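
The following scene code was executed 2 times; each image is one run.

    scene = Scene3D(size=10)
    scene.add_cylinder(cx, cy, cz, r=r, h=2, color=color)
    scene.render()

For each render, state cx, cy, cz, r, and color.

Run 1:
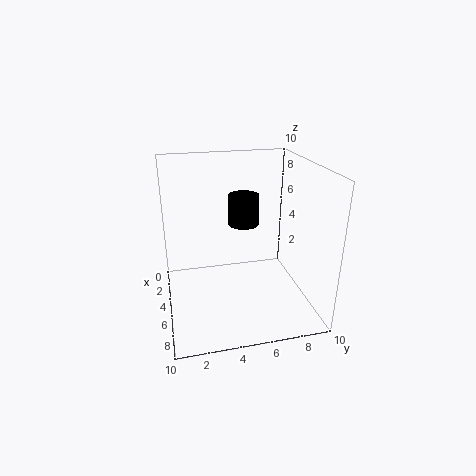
cx = 5.5; cy = 5.25; cz = 6.25; r = 1; color = 'black'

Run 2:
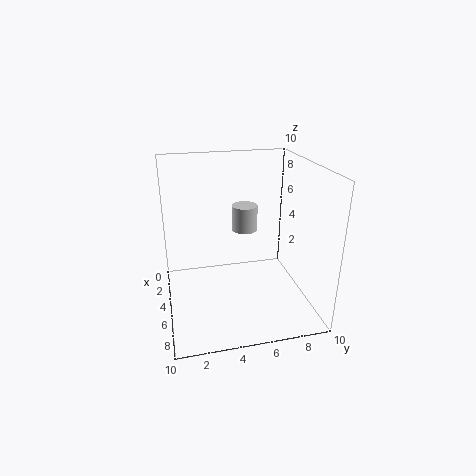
cx = 2; cy = 6.25; cz = 4.25; r = 1; color = 'lightgray'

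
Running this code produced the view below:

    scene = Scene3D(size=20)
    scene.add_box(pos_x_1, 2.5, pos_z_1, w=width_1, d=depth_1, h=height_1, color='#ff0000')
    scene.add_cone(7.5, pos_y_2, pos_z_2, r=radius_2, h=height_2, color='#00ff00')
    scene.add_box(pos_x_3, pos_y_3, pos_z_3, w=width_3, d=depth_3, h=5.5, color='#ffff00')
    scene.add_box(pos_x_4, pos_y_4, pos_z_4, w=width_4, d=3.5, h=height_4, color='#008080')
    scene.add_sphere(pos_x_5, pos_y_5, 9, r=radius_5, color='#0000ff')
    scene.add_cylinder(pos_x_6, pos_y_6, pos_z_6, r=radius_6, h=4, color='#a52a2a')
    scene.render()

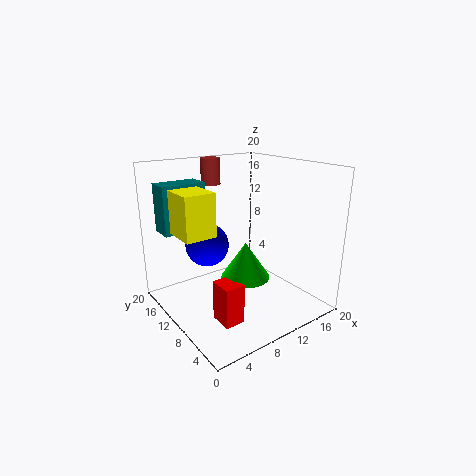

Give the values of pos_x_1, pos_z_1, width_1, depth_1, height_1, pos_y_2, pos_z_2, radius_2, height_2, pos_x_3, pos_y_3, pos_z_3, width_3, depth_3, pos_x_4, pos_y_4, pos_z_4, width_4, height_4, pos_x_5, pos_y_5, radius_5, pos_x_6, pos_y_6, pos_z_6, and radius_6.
pos_x_1 = 3; pos_z_1 = 2.5; width_1 = 2.5; depth_1 = 3; height_1 = 5; pos_y_2 = 5; pos_z_2 = 7; radius_2 = 3; height_2 = 4.5; pos_x_3 = 1; pos_y_3 = 7.5; pos_z_3 = 12; width_3 = 4; depth_3 = 4.5; pos_x_4 = 2; pos_y_4 = 16; pos_z_4 = 10; width_4 = 6.5; height_4 = 7; pos_x_5 = 6.5; pos_y_5 = 12.5; radius_5 = 3; pos_x_6 = 11; pos_y_6 = 18.5; pos_z_6 = 16; radius_6 = 1.5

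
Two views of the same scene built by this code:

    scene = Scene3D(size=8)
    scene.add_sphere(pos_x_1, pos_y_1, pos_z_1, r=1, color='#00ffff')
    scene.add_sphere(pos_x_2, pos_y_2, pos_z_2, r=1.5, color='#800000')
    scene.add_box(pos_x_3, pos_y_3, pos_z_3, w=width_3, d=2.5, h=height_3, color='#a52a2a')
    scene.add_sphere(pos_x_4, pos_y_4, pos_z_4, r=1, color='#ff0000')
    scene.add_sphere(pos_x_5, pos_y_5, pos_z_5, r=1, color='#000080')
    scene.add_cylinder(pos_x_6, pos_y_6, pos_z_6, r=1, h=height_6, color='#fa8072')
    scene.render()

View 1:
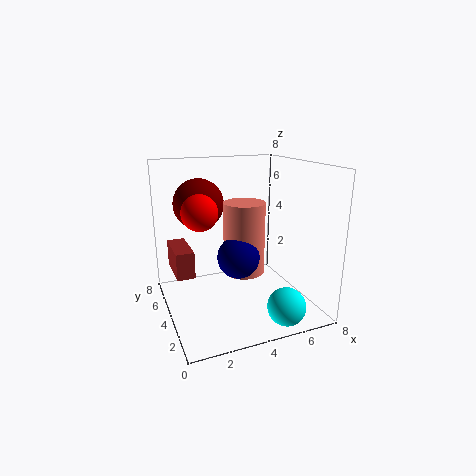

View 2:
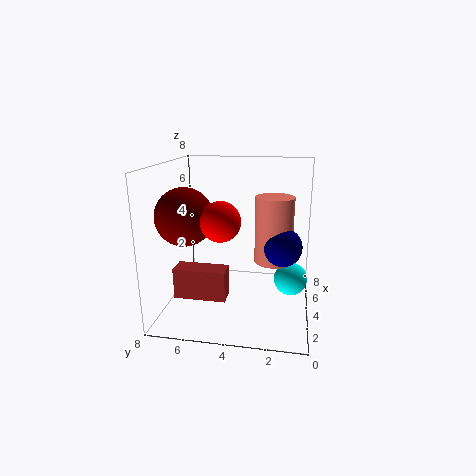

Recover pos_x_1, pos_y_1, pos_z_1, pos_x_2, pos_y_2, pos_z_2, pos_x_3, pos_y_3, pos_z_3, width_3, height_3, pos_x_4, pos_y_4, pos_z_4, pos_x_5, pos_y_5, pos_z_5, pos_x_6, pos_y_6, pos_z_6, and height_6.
pos_x_1 = 5.5
pos_y_1 = 1
pos_z_1 = 1
pos_x_2 = 2.5
pos_y_2 = 6.5
pos_z_2 = 5.5
pos_x_3 = 0.5
pos_y_3 = 4
pos_z_3 = 2
width_3 = 1
height_3 = 1.5
pos_x_4 = 2
pos_y_4 = 4.5
pos_z_4 = 5.5
pos_x_5 = 3
pos_y_5 = 1.5
pos_z_5 = 4
pos_x_6 = 3.5
pos_y_6 = 2
pos_z_6 = 3
height_6 = 3.5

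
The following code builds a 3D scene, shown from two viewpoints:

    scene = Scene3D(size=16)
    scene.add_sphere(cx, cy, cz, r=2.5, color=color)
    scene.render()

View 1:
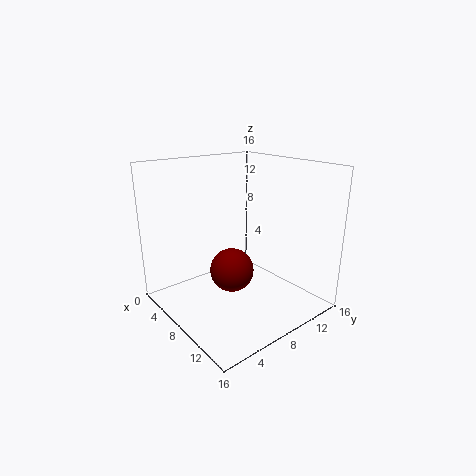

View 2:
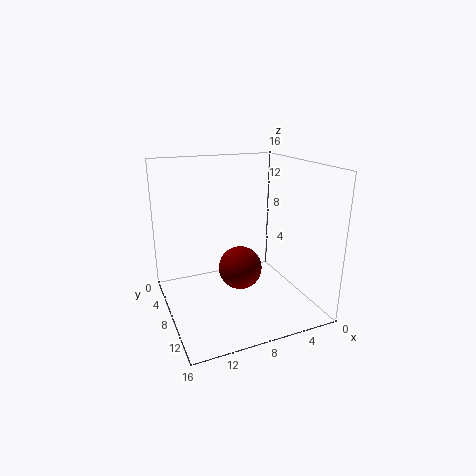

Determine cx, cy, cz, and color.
cx = 7.5
cy = 7.5
cz = 4
color = 'maroon'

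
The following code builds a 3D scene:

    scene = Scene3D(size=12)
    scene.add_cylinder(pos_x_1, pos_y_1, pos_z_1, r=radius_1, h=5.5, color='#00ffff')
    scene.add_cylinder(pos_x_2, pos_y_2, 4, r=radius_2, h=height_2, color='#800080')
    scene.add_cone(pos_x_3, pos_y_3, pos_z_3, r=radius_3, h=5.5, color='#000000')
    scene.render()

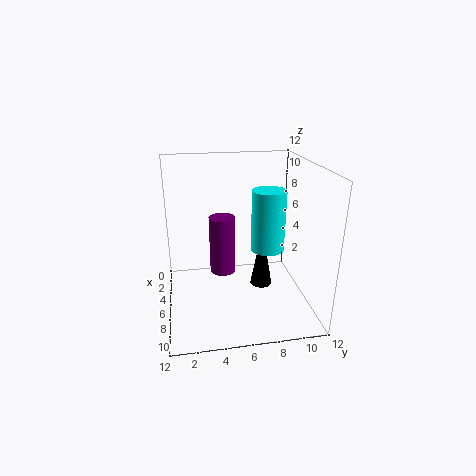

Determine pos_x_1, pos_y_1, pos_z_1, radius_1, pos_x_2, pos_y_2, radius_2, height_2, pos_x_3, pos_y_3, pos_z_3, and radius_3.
pos_x_1 = 4.5, pos_y_1 = 9, pos_z_1 = 4, radius_1 = 1.5, pos_x_2 = 7.5, pos_y_2 = 4.5, radius_2 = 1, height_2 = 4.5, pos_x_3 = 4.5, pos_y_3 = 8.5, pos_z_3 = 0.5, radius_3 = 1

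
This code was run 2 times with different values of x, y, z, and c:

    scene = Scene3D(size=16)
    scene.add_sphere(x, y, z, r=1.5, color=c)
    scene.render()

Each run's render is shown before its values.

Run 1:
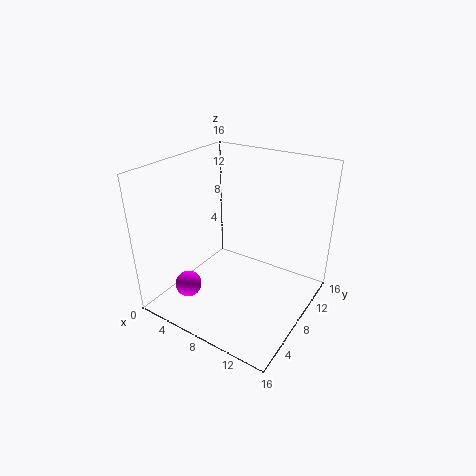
x = 3.5; y = 4.25; z = 2.25; c = 'magenta'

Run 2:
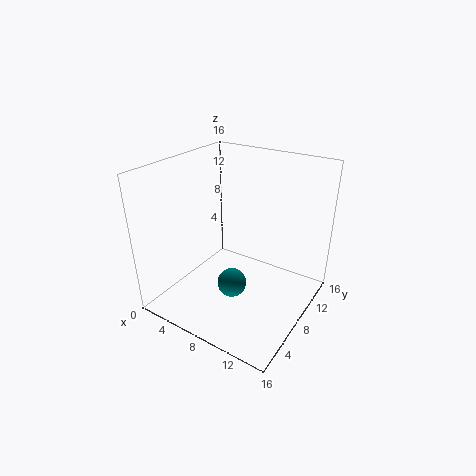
x = 9.5; y = 4.5; z = 4.75; c = 'teal'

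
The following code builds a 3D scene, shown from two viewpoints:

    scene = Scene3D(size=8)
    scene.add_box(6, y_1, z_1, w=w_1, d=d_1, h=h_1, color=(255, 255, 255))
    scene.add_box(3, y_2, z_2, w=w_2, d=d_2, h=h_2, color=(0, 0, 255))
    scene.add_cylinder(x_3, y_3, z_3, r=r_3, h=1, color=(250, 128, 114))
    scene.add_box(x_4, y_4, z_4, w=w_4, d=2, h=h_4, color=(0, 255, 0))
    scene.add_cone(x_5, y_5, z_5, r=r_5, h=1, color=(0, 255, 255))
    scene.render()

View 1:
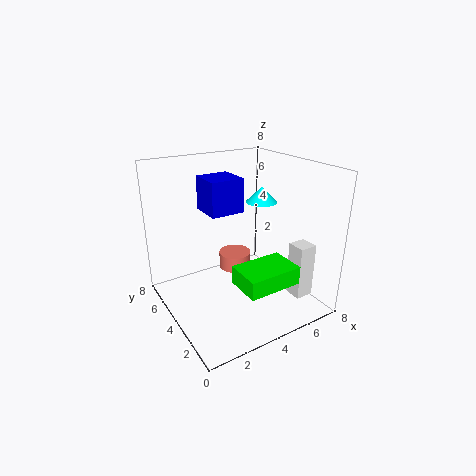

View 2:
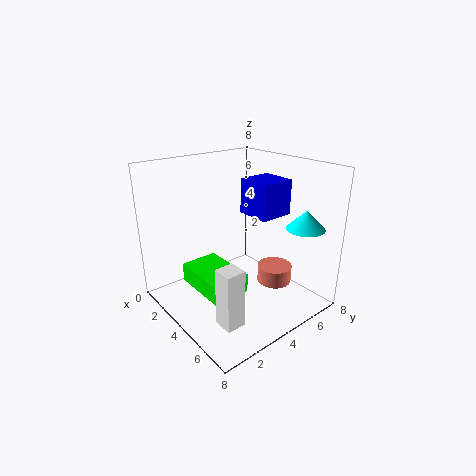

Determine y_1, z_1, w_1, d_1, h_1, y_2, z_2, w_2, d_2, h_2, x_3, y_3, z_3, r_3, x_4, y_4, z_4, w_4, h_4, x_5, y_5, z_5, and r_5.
y_1 = 1
z_1 = 1
w_1 = 1
d_1 = 1
h_1 = 3
y_2 = 5
z_2 = 5
w_2 = 2
d_2 = 2
h_2 = 2
x_3 = 5
y_3 = 6
z_3 = 1
r_3 = 1
x_4 = 3
y_4 = 1
z_4 = 2
w_4 = 3
h_4 = 1
x_5 = 7
y_5 = 6
z_5 = 5
r_5 = 1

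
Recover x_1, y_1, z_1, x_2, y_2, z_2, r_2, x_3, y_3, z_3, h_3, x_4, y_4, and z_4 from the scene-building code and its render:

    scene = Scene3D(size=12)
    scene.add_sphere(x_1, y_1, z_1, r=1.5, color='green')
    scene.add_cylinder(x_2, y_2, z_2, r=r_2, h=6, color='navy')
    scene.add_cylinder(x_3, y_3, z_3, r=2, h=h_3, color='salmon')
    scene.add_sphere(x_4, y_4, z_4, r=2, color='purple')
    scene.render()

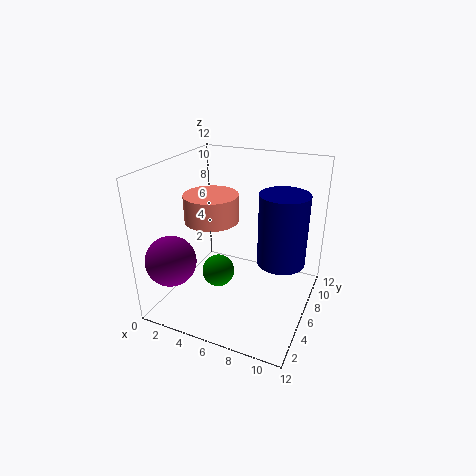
x_1 = 3.5
y_1 = 7
z_1 = 1.5
x_2 = 9.5
y_2 = 7
z_2 = 4
r_2 = 2
x_3 = 5
y_3 = 3.5
z_3 = 8.5
h_3 = 2
x_4 = 2
y_4 = 2
z_4 = 5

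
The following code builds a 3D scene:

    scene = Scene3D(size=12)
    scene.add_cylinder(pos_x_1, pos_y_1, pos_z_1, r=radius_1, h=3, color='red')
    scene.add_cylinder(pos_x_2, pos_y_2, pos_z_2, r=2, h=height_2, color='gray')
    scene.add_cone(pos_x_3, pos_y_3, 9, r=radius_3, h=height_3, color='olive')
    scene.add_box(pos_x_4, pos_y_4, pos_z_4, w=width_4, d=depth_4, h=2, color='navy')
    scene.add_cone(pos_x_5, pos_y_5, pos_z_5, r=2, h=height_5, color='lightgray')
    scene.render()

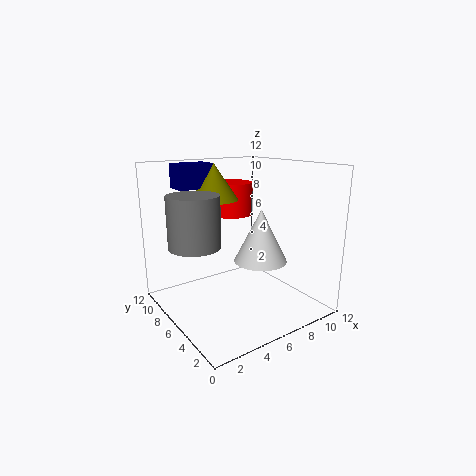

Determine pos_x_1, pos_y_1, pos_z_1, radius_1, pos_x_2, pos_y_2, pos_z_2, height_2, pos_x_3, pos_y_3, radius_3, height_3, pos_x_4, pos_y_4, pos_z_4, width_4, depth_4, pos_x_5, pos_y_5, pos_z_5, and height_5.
pos_x_1 = 8, pos_y_1 = 10, pos_z_1 = 7, radius_1 = 2, pos_x_2 = 2, pos_y_2 = 6, pos_z_2 = 6, height_2 = 4, pos_x_3 = 5, pos_y_3 = 8, radius_3 = 2, height_3 = 3, pos_x_4 = 2, pos_y_4 = 8, pos_z_4 = 10, width_4 = 3, depth_4 = 2, pos_x_5 = 6, pos_y_5 = 3, pos_z_5 = 5, height_5 = 4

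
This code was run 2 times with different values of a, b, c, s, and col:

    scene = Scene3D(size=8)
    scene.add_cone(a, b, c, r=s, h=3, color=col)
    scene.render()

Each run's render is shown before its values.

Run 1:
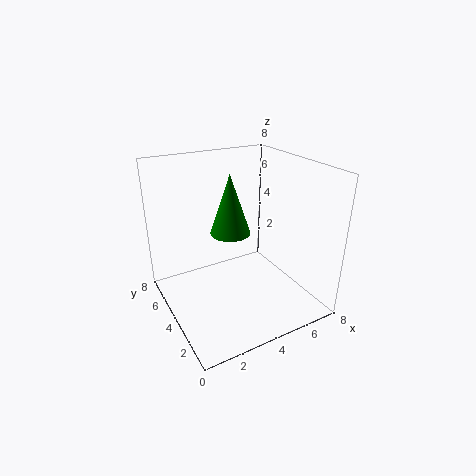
a = 3, b = 3, c = 5, s = 1, col = 'green'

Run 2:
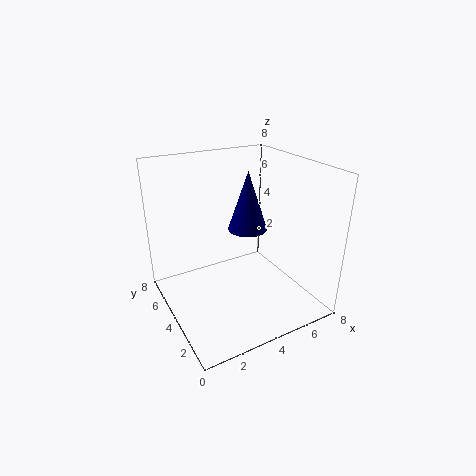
a = 4, b = 3, c = 5, s = 1, col = 'navy'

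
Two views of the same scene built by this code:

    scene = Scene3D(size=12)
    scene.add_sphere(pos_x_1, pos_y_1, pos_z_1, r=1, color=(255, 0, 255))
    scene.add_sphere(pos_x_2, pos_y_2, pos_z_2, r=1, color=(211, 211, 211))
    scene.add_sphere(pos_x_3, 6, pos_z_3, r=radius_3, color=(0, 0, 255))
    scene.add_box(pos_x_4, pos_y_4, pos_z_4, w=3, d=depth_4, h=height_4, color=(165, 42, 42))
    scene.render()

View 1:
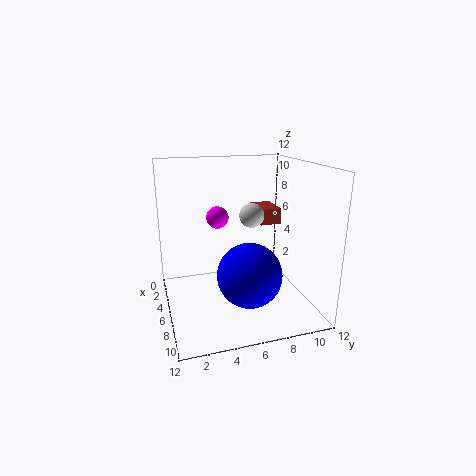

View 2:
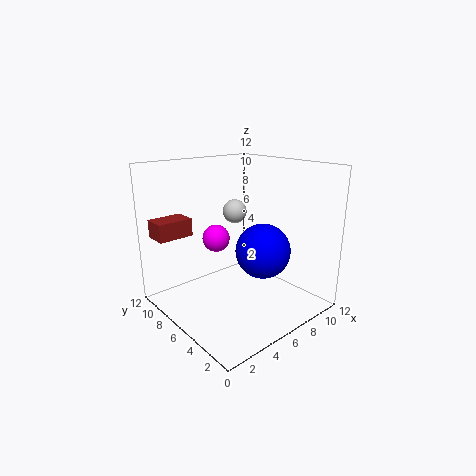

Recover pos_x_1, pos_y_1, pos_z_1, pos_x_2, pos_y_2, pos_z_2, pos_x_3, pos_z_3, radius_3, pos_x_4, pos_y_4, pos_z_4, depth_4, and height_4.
pos_x_1 = 3
pos_y_1 = 5
pos_z_1 = 7
pos_x_2 = 6.5
pos_y_2 = 7
pos_z_2 = 8
pos_x_3 = 9
pos_z_3 = 4
radius_3 = 2.5
pos_x_4 = 0.5
pos_y_4 = 9
pos_z_4 = 6
depth_4 = 2
height_4 = 1.5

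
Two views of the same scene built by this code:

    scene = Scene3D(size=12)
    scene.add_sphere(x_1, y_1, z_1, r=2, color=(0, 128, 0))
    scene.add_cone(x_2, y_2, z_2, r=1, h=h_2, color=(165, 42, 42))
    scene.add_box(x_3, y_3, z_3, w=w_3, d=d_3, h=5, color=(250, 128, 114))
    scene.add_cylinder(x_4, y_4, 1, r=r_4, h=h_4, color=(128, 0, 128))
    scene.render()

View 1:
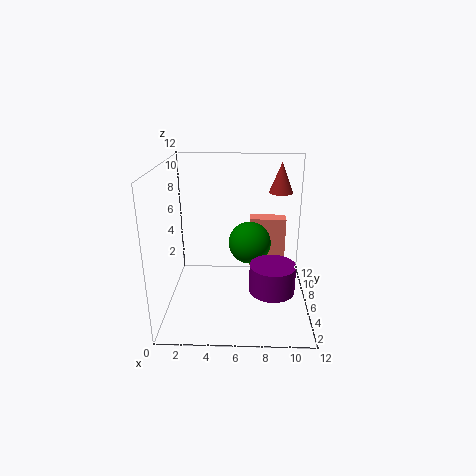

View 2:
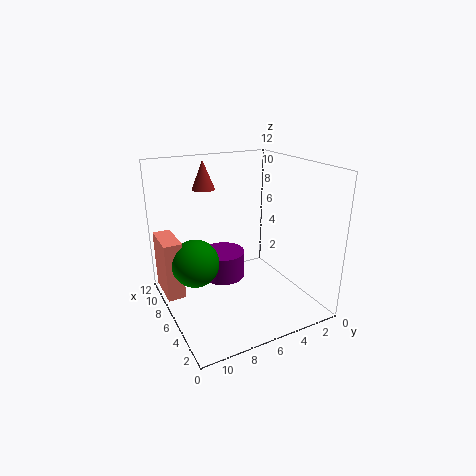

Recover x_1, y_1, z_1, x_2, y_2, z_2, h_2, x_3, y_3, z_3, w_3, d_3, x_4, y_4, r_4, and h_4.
x_1 = 7
y_1 = 9.5
z_1 = 4
x_2 = 9.5
y_2 = 7.5
z_2 = 9.5
h_2 = 2.5
x_3 = 7
y_3 = 10.5
z_3 = 1
w_3 = 3.5
d_3 = 1.5
x_4 = 9
y_4 = 6
r_4 = 2
h_4 = 2.5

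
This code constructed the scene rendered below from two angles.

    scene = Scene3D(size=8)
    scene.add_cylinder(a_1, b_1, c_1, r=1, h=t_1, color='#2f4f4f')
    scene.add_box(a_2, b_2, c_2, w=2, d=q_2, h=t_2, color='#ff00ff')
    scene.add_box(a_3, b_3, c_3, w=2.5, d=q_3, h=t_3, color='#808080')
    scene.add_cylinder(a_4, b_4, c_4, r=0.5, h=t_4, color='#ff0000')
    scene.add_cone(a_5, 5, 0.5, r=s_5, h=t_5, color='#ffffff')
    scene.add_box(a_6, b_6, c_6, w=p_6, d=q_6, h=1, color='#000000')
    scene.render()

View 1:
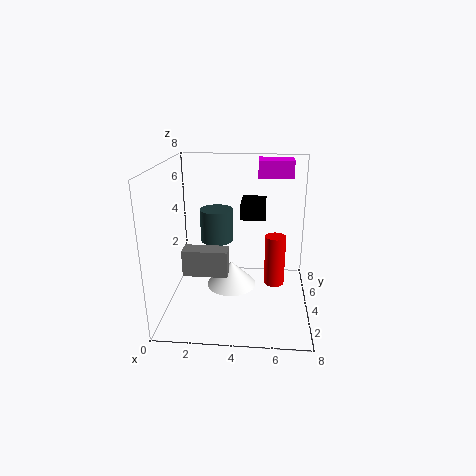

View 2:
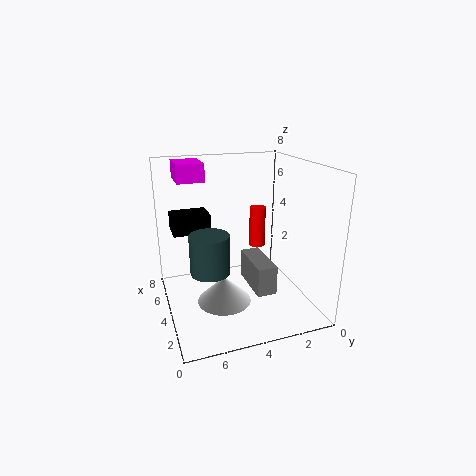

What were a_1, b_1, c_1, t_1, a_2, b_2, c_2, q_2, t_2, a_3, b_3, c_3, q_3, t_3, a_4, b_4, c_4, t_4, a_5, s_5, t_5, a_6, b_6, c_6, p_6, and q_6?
a_1 = 2.5, b_1 = 6, c_1 = 3, t_1 = 2, a_2 = 5, b_2 = 5.5, c_2 = 7, q_2 = 1.5, t_2 = 1, a_3 = 1, b_3 = 3, c_3 = 2, q_3 = 1, t_3 = 1.5, a_4 = 6, b_4 = 2, c_4 = 2.5, t_4 = 2.5, a_5 = 3.5, s_5 = 1.5, t_5 = 1.5, a_6 = 4, b_6 = 5.5, c_6 = 4.5, p_6 = 1.5, q_6 = 2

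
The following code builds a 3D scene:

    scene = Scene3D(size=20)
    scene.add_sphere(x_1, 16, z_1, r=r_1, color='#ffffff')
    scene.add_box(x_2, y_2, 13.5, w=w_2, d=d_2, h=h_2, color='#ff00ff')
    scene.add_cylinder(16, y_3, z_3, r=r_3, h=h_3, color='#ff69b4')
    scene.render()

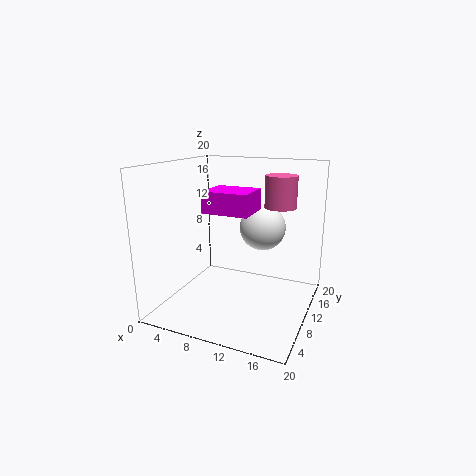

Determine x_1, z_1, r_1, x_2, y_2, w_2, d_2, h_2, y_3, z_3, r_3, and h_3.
x_1 = 11.5
z_1 = 10
r_1 = 3.5
x_2 = 5.5
y_2 = 8
w_2 = 6.5
d_2 = 5.5
h_2 = 3
y_3 = 9.5
z_3 = 15
r_3 = 2
h_3 = 4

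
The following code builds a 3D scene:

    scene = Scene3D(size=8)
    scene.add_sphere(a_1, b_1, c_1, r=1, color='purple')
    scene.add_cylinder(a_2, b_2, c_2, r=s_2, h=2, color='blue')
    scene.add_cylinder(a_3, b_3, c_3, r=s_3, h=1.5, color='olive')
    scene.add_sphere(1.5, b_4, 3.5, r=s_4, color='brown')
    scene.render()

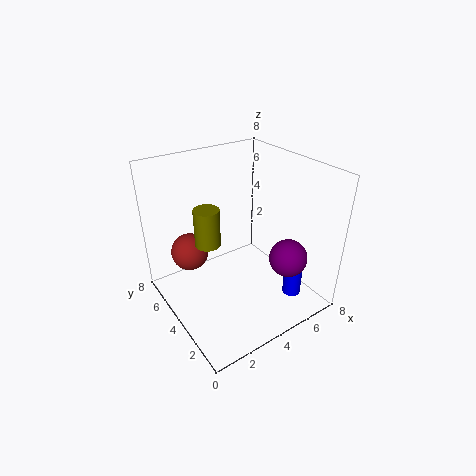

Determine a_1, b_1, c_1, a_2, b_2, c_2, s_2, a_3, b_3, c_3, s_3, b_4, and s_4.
a_1 = 5.5
b_1 = 1.5
c_1 = 3.5
a_2 = 6
b_2 = 1.5
c_2 = 1
s_2 = 0.5
a_3 = 0.5
b_3 = 1
c_3 = 6.5
s_3 = 0.5
b_4 = 5
s_4 = 1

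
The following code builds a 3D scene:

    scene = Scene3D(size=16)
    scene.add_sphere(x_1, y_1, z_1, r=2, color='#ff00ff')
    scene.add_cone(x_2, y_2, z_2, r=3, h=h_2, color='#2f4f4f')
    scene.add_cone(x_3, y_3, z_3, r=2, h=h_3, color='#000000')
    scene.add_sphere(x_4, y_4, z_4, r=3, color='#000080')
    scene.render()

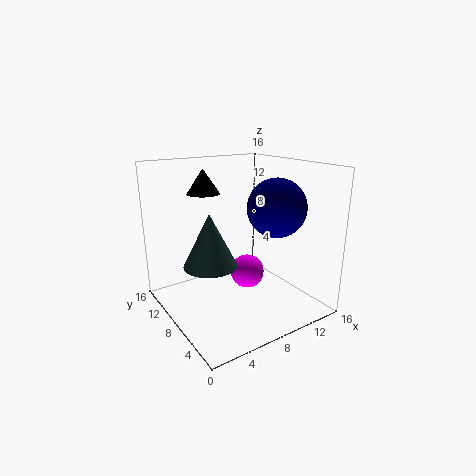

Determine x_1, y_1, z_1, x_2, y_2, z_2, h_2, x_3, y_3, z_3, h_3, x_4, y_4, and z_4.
x_1 = 10
y_1 = 9
z_1 = 3
x_2 = 5
y_2 = 9
z_2 = 5
h_2 = 6
x_3 = 7
y_3 = 14
z_3 = 12
h_3 = 3
x_4 = 10
y_4 = 4
z_4 = 12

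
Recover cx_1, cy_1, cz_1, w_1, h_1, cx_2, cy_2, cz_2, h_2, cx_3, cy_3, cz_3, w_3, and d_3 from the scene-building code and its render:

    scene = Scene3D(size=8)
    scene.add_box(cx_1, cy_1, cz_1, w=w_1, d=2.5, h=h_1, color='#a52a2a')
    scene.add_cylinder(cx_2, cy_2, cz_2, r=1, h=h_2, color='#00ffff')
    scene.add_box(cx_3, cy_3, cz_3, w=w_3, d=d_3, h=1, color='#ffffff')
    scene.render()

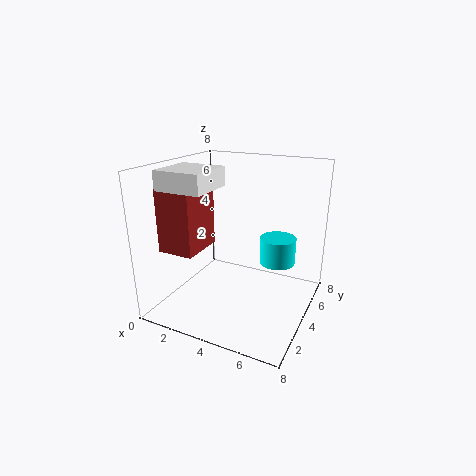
cx_1 = 0.5, cy_1 = 1.5, cz_1 = 3.5, w_1 = 2, h_1 = 3.5, cx_2 = 6, cy_2 = 5, cz_2 = 2.5, h_2 = 1.5, cx_3 = 1, cy_3 = 1, cz_3 = 7, w_3 = 2.5, d_3 = 2.5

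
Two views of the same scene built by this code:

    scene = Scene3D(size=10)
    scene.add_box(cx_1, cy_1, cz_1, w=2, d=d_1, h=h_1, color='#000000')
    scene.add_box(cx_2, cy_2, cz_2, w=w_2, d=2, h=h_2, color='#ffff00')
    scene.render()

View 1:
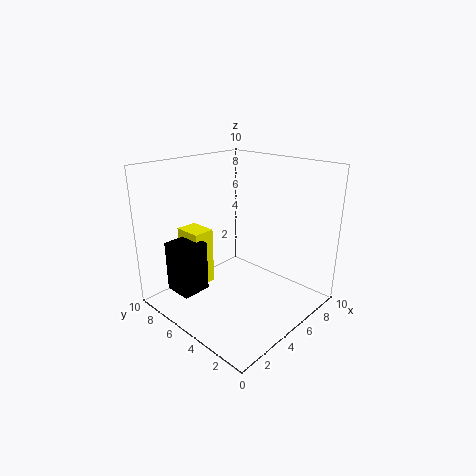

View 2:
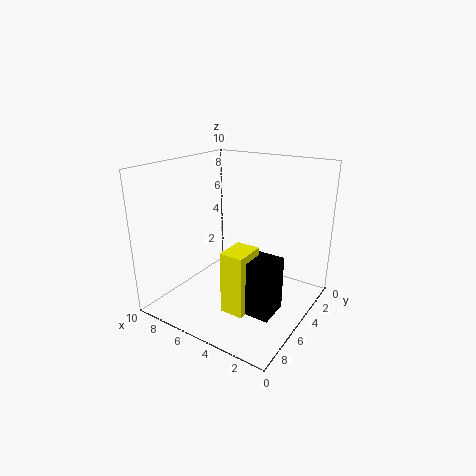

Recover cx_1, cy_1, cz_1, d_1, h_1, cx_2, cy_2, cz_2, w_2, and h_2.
cx_1 = 1; cy_1 = 6; cz_1 = 1.5; d_1 = 2; h_1 = 3.5; cx_2 = 2.5; cy_2 = 6.5; cz_2 = 1.5; w_2 = 1.5; h_2 = 4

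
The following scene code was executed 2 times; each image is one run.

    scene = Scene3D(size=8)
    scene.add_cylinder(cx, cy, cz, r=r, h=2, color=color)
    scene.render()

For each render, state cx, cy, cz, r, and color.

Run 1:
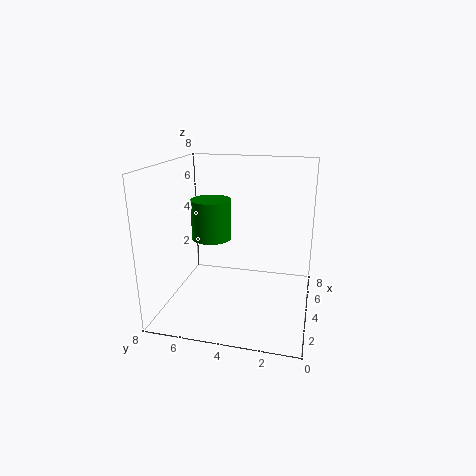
cx = 2.5, cy = 5, cz = 4.5, r = 1, color = 'green'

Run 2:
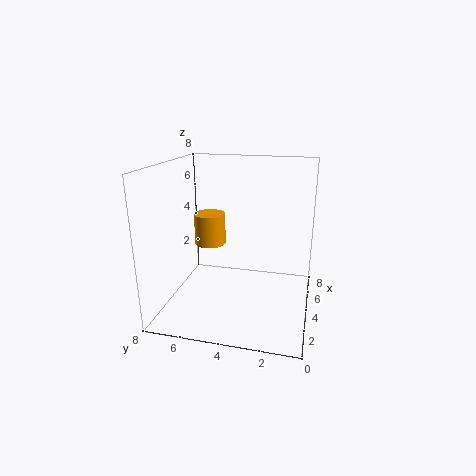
cx = 6.5, cy = 6.5, cz = 2.5, r = 1, color = 'orange'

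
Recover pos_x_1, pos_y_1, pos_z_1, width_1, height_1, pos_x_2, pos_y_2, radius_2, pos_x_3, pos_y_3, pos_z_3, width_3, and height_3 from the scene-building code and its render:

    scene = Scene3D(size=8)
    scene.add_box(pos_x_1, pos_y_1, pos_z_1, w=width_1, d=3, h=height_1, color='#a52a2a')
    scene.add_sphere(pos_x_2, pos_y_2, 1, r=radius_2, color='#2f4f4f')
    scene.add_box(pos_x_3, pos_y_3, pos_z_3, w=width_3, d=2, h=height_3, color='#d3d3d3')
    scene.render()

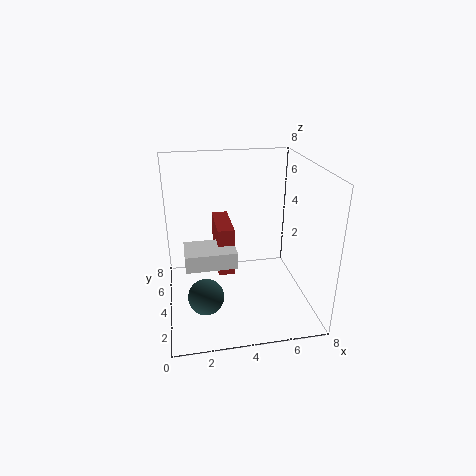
pos_x_1 = 3, pos_y_1 = 5, pos_z_1 = 1, width_1 = 1, height_1 = 3, pos_x_2 = 2, pos_y_2 = 3, radius_2 = 1, pos_x_3 = 1, pos_y_3 = 4, pos_z_3 = 2, width_3 = 3, height_3 = 1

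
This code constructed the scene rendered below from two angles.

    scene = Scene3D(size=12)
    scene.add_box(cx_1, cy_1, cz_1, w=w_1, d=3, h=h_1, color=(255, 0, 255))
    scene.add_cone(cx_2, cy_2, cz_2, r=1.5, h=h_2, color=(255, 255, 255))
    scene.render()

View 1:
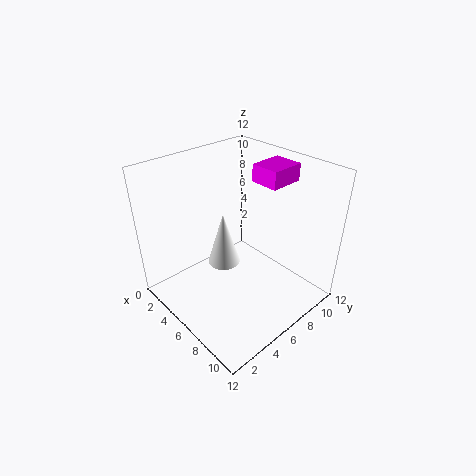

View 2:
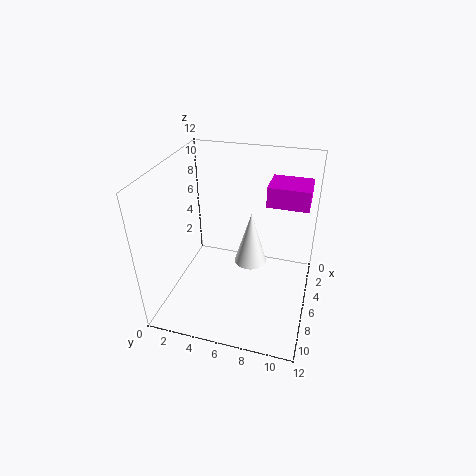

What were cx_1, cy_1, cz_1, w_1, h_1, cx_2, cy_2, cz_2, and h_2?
cx_1 = 5
cy_1 = 8.5
cz_1 = 10
w_1 = 2.5
h_1 = 1.5
cx_2 = 3.5
cy_2 = 6.5
cz_2 = 2
h_2 = 5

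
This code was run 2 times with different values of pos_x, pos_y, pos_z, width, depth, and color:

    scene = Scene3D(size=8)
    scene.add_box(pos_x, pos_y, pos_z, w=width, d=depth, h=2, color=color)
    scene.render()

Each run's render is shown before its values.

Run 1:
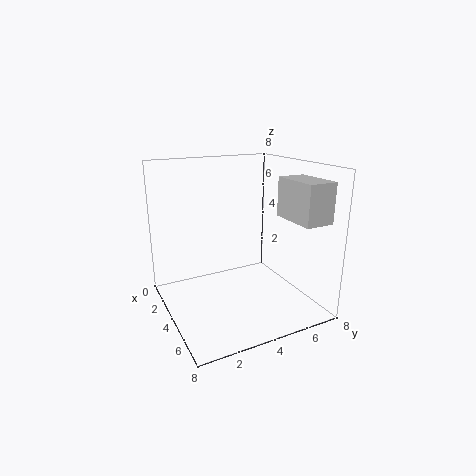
pos_x = 5.5; pos_y = 5.5; pos_z = 5.5; width = 2.5; depth = 1.5; color = 'lightgray'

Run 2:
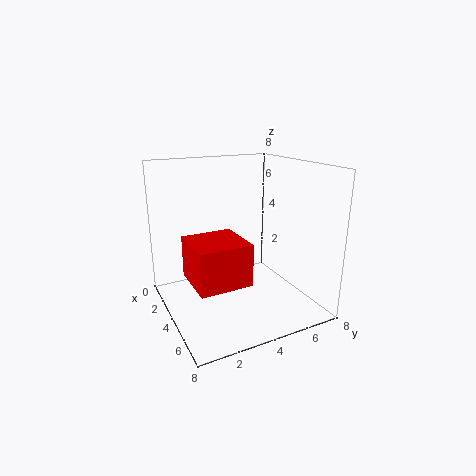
pos_x = 5; pos_y = 0.5; pos_z = 3; width = 2.5; depth = 2.5; color = 'red'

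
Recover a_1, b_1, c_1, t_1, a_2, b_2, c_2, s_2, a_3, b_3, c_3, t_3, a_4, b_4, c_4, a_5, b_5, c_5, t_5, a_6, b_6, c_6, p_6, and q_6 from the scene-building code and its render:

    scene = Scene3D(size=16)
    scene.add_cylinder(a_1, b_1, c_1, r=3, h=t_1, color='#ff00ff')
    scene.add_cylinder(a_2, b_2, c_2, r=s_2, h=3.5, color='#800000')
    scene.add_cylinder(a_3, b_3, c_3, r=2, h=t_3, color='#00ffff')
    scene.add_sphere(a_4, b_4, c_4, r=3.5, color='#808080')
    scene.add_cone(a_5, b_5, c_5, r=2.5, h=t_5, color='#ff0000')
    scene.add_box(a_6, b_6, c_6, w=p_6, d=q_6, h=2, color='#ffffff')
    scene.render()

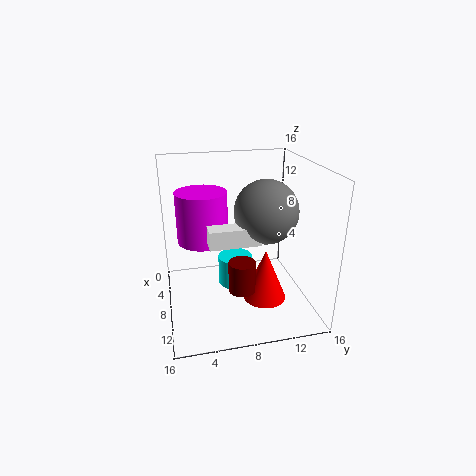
a_1 = 4.5, b_1 = 4.5, c_1 = 6.5, t_1 = 6, a_2 = 10, b_2 = 8, c_2 = 2.5, s_2 = 1.5, a_3 = 6.5, b_3 = 8, c_3 = 1.5, t_3 = 3.5, a_4 = 8.5, b_4 = 11, c_4 = 11, a_5 = 9, b_5 = 11, c_5 = 0.5, t_5 = 6, a_6 = 8.5, b_6 = 4.5, c_6 = 8, p_6 = 2, q_6 = 5.5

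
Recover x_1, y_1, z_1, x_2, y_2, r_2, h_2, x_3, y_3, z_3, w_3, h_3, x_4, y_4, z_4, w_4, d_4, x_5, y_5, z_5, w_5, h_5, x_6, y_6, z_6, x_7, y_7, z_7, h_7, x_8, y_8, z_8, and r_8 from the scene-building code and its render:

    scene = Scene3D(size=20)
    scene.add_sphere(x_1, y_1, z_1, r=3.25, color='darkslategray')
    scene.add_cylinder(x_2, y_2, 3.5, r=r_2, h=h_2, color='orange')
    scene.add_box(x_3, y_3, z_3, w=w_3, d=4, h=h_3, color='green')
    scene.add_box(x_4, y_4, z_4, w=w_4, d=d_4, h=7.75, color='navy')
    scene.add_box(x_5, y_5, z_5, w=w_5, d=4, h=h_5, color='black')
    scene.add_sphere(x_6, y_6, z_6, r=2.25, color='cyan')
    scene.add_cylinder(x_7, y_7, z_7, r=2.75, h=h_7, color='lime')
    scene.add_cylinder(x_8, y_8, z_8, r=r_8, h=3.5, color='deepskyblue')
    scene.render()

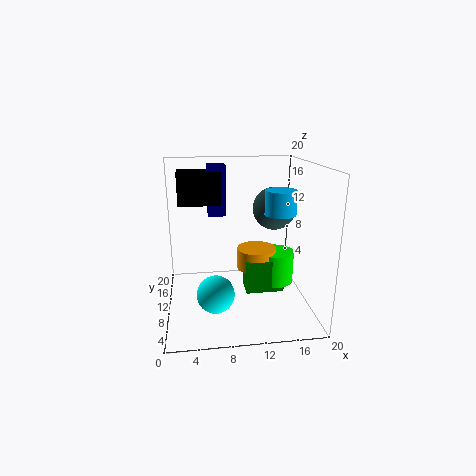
x_1 = 16.25; y_1 = 14.75; z_1 = 12.75; x_2 = 13.5; y_2 = 14; r_2 = 3; h_2 = 3.25; x_3 = 11.5; y_3 = 11; z_3 = 0.5; w_3 = 5.75; h_3 = 5; x_4 = 6.25; y_4 = 15.75; z_4 = 11.5; w_4 = 2.75; d_4 = 2.75; x_5 = 1.75; y_5 = 15.5; z_5 = 13.25; w_5 = 6.5; h_5 = 5; x_6 = 6.25; y_6 = 2.5; z_6 = 5.75; x_7 = 16.5; y_7 = 13.5; z_7 = 1.25; h_7 = 5; x_8 = 16.25; y_8 = 11.25; z_8 = 12.75; r_8 = 2.25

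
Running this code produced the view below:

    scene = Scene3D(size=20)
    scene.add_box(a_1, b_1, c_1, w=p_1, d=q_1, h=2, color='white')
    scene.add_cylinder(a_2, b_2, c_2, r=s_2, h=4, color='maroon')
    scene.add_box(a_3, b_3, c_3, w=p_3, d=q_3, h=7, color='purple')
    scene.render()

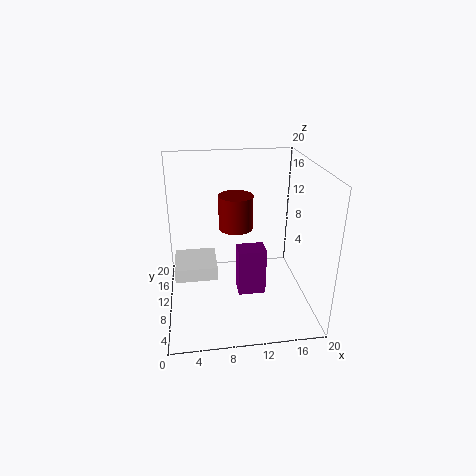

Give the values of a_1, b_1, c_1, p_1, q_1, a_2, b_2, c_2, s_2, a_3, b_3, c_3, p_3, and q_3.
a_1 = 1; b_1 = 9; c_1 = 4; p_1 = 6; q_1 = 6; a_2 = 9; b_2 = 5; c_2 = 14; s_2 = 2; a_3 = 10; b_3 = 9; c_3 = 1; p_3 = 4; q_3 = 3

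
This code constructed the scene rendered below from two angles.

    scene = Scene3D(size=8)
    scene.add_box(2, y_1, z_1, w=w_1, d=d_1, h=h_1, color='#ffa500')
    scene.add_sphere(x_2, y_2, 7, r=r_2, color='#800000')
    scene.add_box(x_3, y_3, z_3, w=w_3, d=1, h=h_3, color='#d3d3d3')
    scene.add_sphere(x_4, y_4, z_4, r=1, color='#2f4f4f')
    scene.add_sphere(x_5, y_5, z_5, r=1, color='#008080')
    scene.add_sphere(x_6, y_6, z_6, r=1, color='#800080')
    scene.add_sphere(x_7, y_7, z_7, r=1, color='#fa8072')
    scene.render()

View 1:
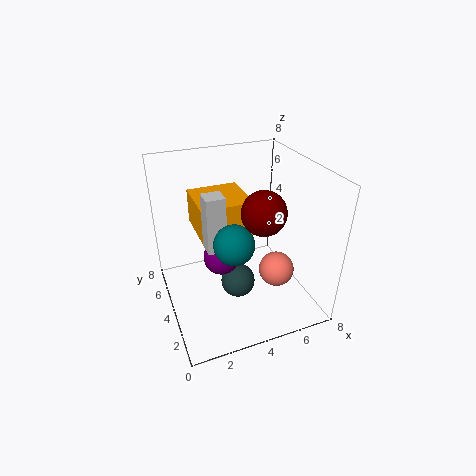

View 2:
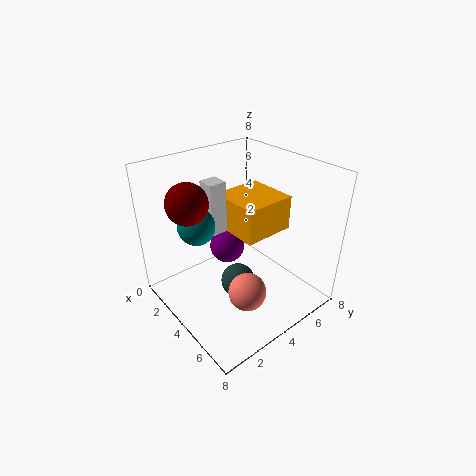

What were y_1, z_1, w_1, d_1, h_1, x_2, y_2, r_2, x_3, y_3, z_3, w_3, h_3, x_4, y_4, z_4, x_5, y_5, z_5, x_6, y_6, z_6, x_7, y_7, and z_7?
y_1 = 4
z_1 = 4
w_1 = 3
d_1 = 3
h_1 = 2
x_2 = 4
y_2 = 1
r_2 = 1
x_3 = 2
y_3 = 3
z_3 = 4
w_3 = 1
h_3 = 3
x_4 = 4
y_4 = 4
z_4 = 1
x_5 = 3
y_5 = 2
z_5 = 5
x_6 = 3
y_6 = 4
z_6 = 3
x_7 = 6
y_7 = 3
z_7 = 2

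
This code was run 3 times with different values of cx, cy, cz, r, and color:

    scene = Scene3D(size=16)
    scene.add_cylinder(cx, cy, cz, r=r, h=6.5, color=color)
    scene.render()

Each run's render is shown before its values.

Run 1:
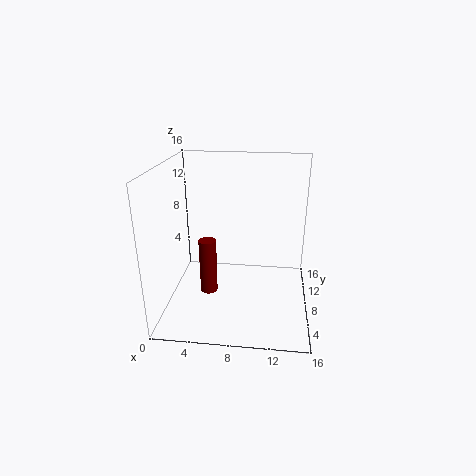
cx = 4.5
cy = 8
cz = 1
r = 1
color = 'maroon'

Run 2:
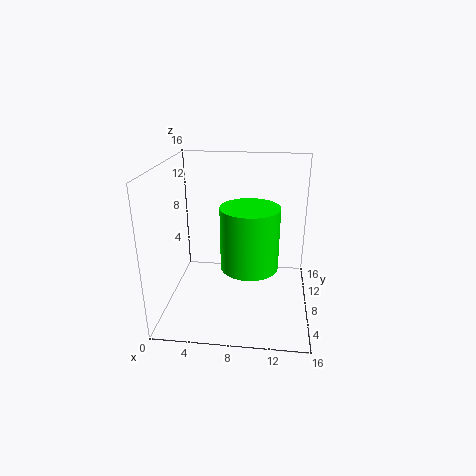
cx = 9.5
cy = 5.5
cz = 6
r = 3
color = 'lime'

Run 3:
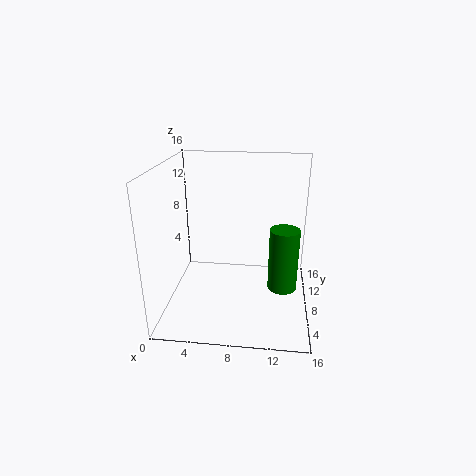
cx = 13
cy = 5
cz = 4
r = 1.5
color = 'green'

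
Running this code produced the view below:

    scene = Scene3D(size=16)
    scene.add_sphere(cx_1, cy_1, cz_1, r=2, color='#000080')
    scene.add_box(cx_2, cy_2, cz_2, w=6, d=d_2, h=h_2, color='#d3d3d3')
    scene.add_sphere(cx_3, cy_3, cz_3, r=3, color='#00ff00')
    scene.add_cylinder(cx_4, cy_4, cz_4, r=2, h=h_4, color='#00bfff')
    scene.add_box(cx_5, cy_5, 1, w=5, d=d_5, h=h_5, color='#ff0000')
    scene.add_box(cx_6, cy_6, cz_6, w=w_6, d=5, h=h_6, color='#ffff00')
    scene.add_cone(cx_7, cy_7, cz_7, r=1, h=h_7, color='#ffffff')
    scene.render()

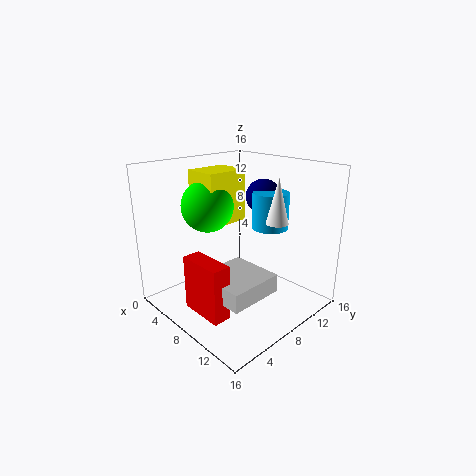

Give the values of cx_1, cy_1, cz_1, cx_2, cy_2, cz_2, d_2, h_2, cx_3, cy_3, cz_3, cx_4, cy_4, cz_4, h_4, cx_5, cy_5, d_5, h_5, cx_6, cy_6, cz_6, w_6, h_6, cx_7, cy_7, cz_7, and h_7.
cx_1 = 8, cy_1 = 12, cz_1 = 12, cx_2 = 7, cy_2 = 3, cz_2 = 3, d_2 = 6, h_2 = 2, cx_3 = 4, cy_3 = 7, cz_3 = 11, cx_4 = 10, cy_4 = 11, cz_4 = 9, h_4 = 4, cx_5 = 6, cy_5 = 2, d_5 = 2, h_5 = 6, cx_6 = 2, cy_6 = 6, cz_6 = 9, w_6 = 4, h_6 = 6, cx_7 = 15, cy_7 = 6, cz_7 = 12, h_7 = 4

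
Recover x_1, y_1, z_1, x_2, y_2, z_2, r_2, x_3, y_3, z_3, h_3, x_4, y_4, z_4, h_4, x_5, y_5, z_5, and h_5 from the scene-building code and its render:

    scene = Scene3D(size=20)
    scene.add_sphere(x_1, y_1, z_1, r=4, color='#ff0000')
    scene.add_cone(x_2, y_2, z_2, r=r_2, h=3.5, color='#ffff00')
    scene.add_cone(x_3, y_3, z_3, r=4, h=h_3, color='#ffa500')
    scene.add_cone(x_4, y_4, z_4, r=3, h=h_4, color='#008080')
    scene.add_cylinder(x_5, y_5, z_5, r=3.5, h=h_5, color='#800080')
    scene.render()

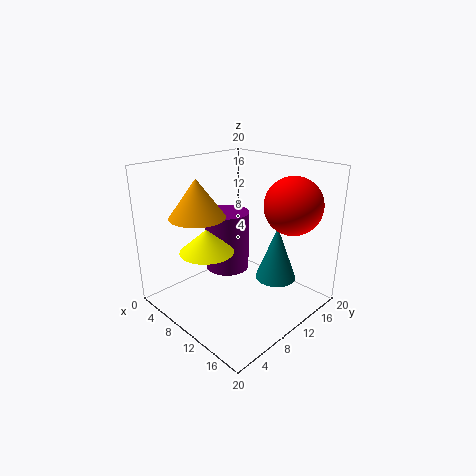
x_1 = 15; y_1 = 15.5; z_1 = 14.5; x_2 = 5.5; y_2 = 8; z_2 = 7; r_2 = 4; x_3 = 5; y_3 = 7; z_3 = 12.5; h_3 = 5.5; x_4 = 13; y_4 = 15; z_4 = 3; h_4 = 8; x_5 = 4; y_5 = 13.5; z_5 = 2; h_5 = 9.5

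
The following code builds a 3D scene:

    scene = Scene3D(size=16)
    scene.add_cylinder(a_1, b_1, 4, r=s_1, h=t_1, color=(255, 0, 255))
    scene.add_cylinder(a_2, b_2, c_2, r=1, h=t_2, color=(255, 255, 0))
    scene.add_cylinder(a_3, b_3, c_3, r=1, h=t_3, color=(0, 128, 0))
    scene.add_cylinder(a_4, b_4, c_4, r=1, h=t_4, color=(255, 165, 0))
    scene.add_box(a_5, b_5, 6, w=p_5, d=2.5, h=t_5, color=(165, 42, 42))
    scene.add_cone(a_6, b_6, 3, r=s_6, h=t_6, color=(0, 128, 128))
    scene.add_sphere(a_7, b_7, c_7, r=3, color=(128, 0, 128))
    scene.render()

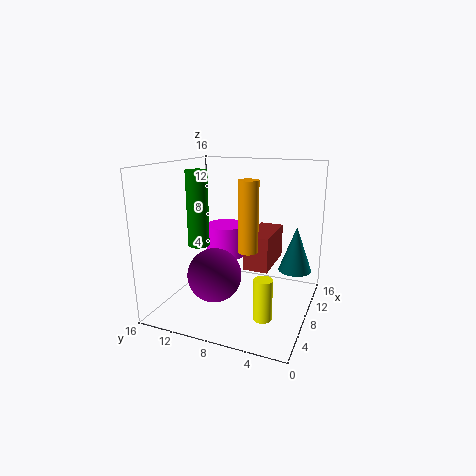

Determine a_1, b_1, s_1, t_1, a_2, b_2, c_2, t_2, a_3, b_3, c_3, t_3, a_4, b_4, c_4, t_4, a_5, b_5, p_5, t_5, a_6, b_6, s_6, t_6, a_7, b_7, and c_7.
a_1 = 12.5
b_1 = 11.5
s_1 = 2.5
t_1 = 4
a_2 = 5
b_2 = 4
c_2 = 0.5
t_2 = 4.5
a_3 = 2
b_3 = 9.5
c_3 = 9
t_3 = 7
a_4 = 4.5
b_4 = 5.5
c_4 = 8
t_4 = 7
a_5 = 4.5
b_5 = 3.5
p_5 = 5.5
t_5 = 3.5
a_6 = 13
b_6 = 2.5
s_6 = 2
t_6 = 5.5
a_7 = 6
b_7 = 10
c_7 = 4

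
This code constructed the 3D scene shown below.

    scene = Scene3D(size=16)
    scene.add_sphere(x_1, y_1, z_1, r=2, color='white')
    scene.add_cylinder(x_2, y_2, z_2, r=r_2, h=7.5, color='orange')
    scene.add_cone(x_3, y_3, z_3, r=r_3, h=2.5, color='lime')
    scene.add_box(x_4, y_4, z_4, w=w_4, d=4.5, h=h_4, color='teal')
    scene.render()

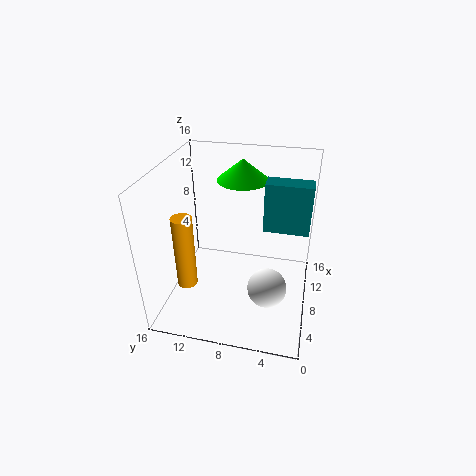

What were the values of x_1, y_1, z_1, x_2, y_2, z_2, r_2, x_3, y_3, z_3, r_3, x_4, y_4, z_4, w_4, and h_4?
x_1 = 4, y_1 = 4, z_1 = 5, x_2 = 2.5, y_2 = 12, z_2 = 5.5, r_2 = 1, x_3 = 12.5, y_3 = 8.5, z_3 = 13, r_3 = 3, x_4 = 6, y_4 = 0.5, z_4 = 10.5, w_4 = 2, h_4 = 5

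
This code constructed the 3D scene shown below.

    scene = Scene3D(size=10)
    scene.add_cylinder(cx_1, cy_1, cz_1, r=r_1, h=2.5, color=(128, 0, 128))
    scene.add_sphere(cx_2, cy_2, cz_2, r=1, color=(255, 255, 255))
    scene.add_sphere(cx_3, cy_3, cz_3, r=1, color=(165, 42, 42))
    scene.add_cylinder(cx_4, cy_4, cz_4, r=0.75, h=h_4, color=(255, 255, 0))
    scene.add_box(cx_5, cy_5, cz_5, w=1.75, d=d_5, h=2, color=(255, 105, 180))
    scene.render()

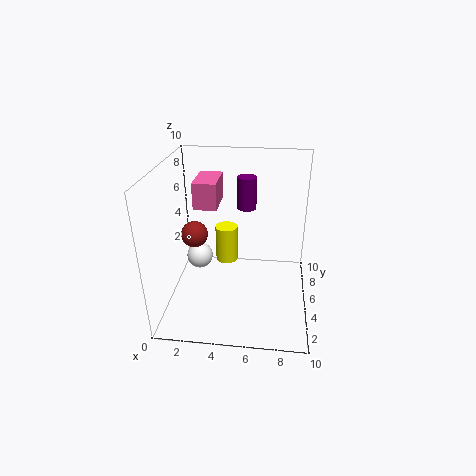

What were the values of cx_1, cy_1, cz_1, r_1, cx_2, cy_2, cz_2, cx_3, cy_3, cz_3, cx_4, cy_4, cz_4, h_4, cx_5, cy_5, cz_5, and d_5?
cx_1 = 5.25; cy_1 = 8.5; cz_1 = 5.75; r_1 = 0.75; cx_2 = 1.75; cy_2 = 6.75; cz_2 = 2.25; cx_3 = 1.5; cy_3 = 6.5; cz_3 = 4.25; cx_4 = 4.25; cy_4 = 4.75; cz_4 = 3.5; h_4 = 2.5; cx_5 = 1.5; cy_5 = 6.5; cz_5 = 6.25; d_5 = 3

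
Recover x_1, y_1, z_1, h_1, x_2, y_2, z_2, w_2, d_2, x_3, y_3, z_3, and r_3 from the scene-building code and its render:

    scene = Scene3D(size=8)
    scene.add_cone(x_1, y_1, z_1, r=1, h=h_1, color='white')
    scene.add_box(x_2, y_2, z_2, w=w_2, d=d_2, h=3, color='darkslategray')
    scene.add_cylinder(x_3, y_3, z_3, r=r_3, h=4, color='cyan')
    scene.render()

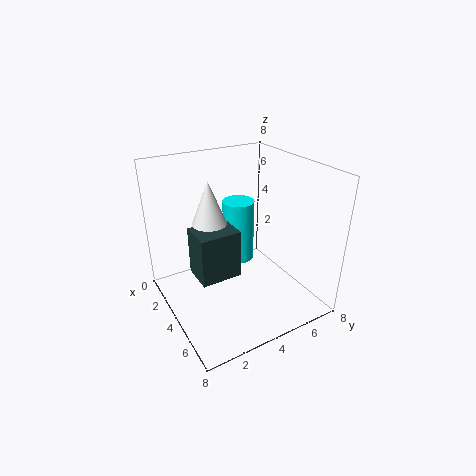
x_1 = 2.5, y_1 = 3, z_1 = 4.5, h_1 = 2.5, x_2 = 1.5, y_2 = 2, z_2 = 1, w_2 = 2, d_2 = 2.5, x_3 = 1.5, y_3 = 5.5, z_3 = 1, r_3 = 1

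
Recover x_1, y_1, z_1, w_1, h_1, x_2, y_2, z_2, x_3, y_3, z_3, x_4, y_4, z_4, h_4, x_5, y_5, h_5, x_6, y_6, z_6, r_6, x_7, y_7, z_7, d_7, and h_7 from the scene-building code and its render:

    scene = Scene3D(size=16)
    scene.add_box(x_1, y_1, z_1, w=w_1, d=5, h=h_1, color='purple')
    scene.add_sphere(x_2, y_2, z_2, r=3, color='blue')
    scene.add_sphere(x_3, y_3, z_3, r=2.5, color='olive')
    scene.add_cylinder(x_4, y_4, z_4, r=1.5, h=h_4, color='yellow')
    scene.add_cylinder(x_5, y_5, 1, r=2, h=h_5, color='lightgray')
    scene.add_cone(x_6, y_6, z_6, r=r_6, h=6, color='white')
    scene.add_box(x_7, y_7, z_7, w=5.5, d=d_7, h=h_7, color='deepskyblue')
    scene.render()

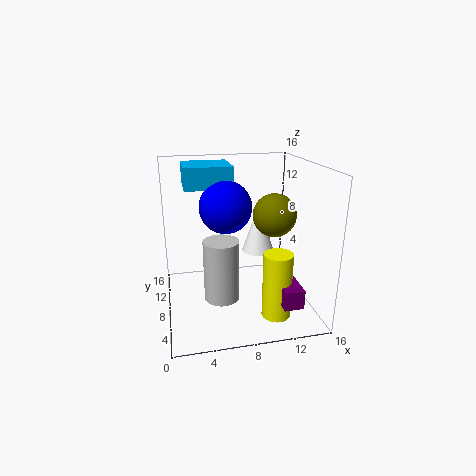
x_1 = 11
y_1 = 0.5
z_1 = 3
w_1 = 2
h_1 = 2
x_2 = 7
y_2 = 10
z_2 = 11
x_3 = 12.5
y_3 = 9
z_3 = 10
x_4 = 11
y_4 = 3
z_4 = 1
h_4 = 7
x_5 = 6
y_5 = 7.5
h_5 = 7
x_6 = 11.5
y_6 = 12
z_6 = 4.5
r_6 = 2
x_7 = 2.5
y_7 = 10
z_7 = 13
d_7 = 5.5
h_7 = 2.5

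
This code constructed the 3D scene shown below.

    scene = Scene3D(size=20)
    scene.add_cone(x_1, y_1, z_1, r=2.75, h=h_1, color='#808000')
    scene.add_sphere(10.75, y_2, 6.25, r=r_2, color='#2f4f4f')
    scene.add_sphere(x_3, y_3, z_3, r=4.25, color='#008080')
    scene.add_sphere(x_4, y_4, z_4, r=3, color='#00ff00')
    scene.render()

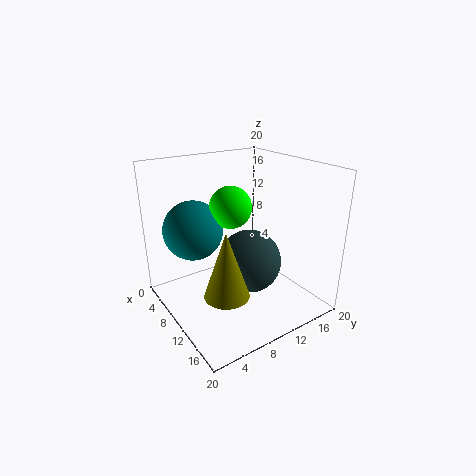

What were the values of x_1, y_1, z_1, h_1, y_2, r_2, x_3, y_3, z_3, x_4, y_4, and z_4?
x_1 = 15.75, y_1 = 4.5, z_1 = 6, h_1 = 8.25, y_2 = 11.5, r_2 = 4.5, x_3 = 5.25, y_3 = 5.5, z_3 = 10.5, x_4 = 7.75, y_4 = 10.25, z_4 = 13.75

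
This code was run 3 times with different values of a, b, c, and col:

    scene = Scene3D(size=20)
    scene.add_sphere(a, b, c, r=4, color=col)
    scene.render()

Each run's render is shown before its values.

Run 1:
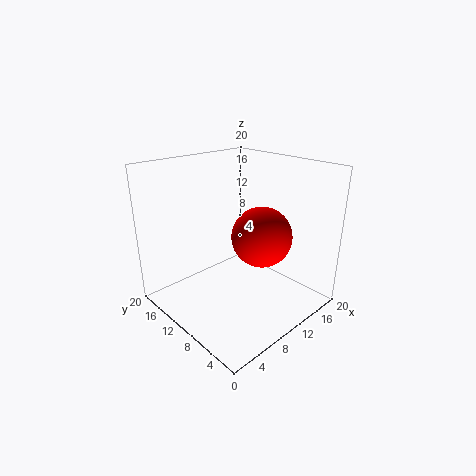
a = 11
b = 6.5
c = 11
col = 'red'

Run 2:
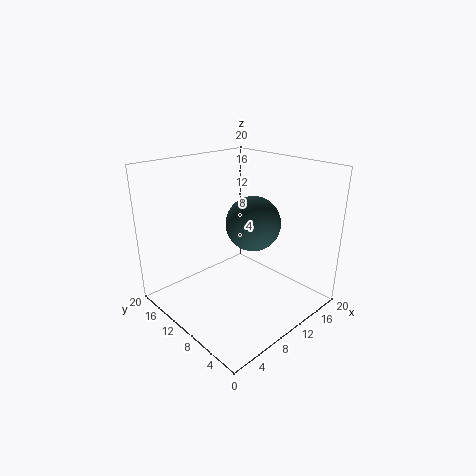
a = 13.5
b = 10.5
c = 11
col = 'darkslategray'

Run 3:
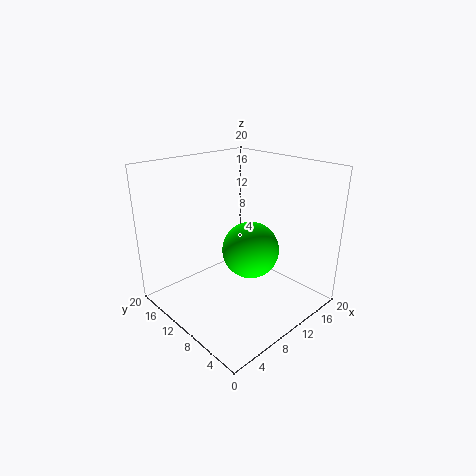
a = 11.5
b = 9
c = 8
col = 'lime'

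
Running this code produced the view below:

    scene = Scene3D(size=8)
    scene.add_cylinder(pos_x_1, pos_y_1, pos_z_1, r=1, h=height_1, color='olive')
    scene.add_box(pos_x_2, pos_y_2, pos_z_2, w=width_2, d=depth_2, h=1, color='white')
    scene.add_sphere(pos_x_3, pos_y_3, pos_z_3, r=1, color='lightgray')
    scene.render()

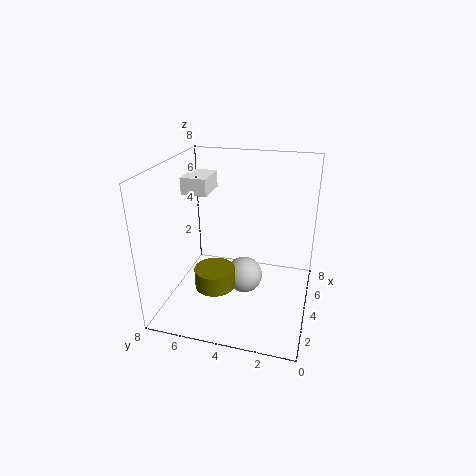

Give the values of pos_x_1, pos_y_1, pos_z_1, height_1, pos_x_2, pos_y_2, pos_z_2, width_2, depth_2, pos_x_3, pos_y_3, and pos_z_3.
pos_x_1 = 1.5, pos_y_1 = 4.5, pos_z_1 = 2.5, height_1 = 1, pos_x_2 = 4.5, pos_y_2 = 6, pos_z_2 = 6, width_2 = 2, depth_2 = 1.5, pos_x_3 = 3.5, pos_y_3 = 3.5, pos_z_3 = 2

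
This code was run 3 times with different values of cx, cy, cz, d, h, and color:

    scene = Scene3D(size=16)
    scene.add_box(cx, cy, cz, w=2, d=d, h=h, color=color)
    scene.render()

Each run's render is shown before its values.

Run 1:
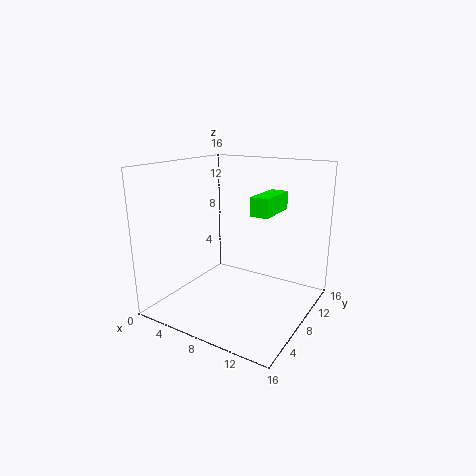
cx = 10, cy = 7, cz = 11, d = 5, h = 2, color = 'lime'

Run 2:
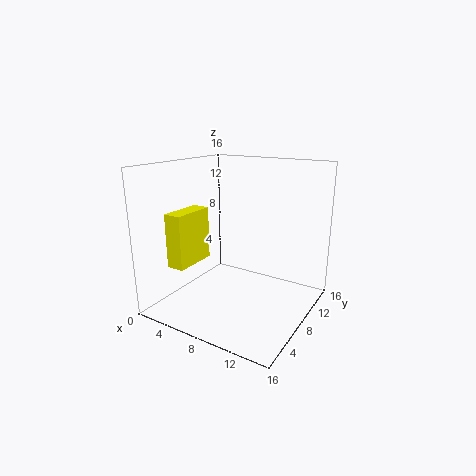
cx = 2, cy = 3, cz = 5, d = 5, h = 6, color = 'yellow'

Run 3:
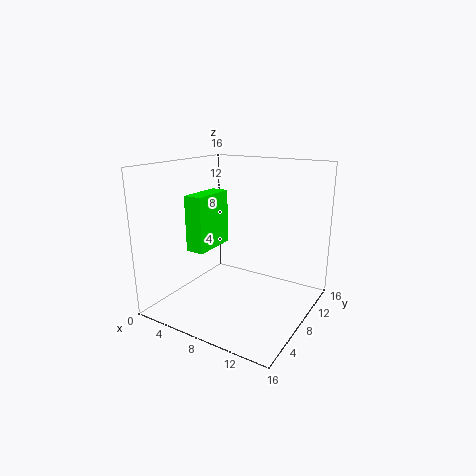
cx = 4, cy = 4, cz = 7, d = 5, h = 6, color = 'lime'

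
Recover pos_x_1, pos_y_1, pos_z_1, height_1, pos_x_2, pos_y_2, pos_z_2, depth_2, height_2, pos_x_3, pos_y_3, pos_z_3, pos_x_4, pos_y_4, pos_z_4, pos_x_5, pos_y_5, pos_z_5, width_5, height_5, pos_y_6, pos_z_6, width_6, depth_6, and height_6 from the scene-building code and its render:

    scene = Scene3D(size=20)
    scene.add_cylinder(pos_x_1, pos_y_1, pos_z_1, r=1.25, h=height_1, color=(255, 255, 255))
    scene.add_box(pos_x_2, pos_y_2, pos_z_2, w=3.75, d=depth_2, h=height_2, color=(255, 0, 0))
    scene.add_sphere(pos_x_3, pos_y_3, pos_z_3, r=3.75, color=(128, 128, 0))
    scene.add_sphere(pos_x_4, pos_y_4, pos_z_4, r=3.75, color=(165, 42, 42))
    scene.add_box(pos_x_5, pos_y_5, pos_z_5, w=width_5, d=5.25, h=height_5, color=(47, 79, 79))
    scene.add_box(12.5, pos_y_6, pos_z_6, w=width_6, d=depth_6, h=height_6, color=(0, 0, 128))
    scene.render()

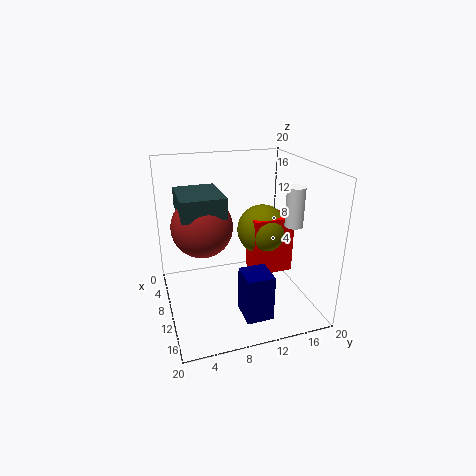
pos_x_1 = 12.25, pos_y_1 = 17.25, pos_z_1 = 11.75, height_1 = 5.5, pos_x_2 = 6.5, pos_y_2 = 12.5, pos_z_2 = 3.5, depth_2 = 6, height_2 = 8.5, pos_x_3 = 7.25, pos_y_3 = 14.75, pos_z_3 = 9.5, pos_x_4 = 12.75, pos_y_4 = 4.5, pos_z_4 = 13.5, pos_x_5 = 9, pos_y_5 = 1.75, pos_z_5 = 15.25, width_5 = 6.5, height_5 = 2.5, pos_y_6 = 9.25, pos_z_6 = 0.25, width_6 = 4, depth_6 = 3.75, height_6 = 6.5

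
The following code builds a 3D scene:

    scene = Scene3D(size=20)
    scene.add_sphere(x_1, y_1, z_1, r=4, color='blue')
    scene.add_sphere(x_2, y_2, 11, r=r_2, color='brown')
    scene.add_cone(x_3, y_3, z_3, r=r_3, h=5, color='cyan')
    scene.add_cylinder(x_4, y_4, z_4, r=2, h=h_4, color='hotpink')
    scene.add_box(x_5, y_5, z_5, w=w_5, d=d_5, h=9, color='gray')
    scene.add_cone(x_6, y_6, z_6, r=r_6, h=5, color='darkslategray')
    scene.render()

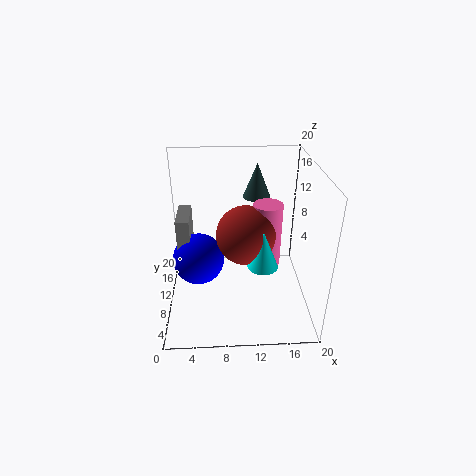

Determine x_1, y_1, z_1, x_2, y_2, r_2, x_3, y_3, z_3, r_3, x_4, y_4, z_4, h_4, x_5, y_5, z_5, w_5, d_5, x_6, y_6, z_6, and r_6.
x_1 = 4, y_1 = 14, z_1 = 4, x_2 = 11, y_2 = 9, r_2 = 4, x_3 = 13, y_3 = 6, z_3 = 8, r_3 = 2, x_4 = 14, y_4 = 10, z_4 = 6, h_4 = 9, x_5 = 1, y_5 = 13, z_5 = 2, w_5 = 2, d_5 = 6, x_6 = 13, y_6 = 15, z_6 = 14, r_6 = 2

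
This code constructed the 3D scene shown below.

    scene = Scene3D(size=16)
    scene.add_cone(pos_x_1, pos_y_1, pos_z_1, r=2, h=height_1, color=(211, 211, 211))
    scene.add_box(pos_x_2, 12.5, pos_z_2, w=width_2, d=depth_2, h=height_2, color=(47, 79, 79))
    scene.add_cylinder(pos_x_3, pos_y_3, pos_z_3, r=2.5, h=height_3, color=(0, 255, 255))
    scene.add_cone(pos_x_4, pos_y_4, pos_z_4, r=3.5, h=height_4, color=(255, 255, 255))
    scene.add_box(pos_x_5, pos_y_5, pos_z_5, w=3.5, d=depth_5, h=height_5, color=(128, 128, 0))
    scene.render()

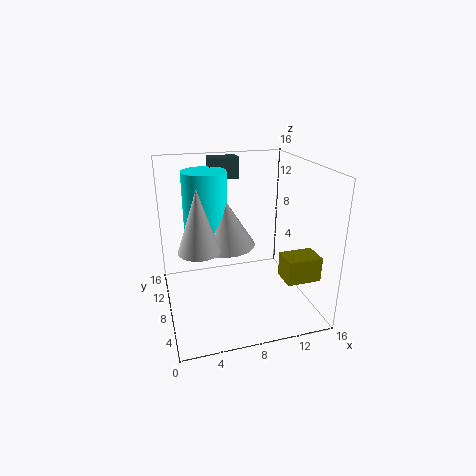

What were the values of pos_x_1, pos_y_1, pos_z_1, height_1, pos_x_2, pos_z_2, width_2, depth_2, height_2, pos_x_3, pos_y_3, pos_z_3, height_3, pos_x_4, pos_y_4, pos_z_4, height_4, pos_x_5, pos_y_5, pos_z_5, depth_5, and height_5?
pos_x_1 = 3, pos_y_1 = 4, pos_z_1 = 9, height_1 = 6, pos_x_2 = 6, pos_z_2 = 13.5, width_2 = 3.5, depth_2 = 2, height_2 = 2.5, pos_x_3 = 5, pos_y_3 = 11, pos_z_3 = 7.5, height_3 = 7.5, pos_x_4 = 7, pos_y_4 = 10, pos_z_4 = 6.5, height_4 = 5.5, pos_x_5 = 11, pos_y_5 = 1, pos_z_5 = 5.5, depth_5 = 2.5, height_5 = 2.5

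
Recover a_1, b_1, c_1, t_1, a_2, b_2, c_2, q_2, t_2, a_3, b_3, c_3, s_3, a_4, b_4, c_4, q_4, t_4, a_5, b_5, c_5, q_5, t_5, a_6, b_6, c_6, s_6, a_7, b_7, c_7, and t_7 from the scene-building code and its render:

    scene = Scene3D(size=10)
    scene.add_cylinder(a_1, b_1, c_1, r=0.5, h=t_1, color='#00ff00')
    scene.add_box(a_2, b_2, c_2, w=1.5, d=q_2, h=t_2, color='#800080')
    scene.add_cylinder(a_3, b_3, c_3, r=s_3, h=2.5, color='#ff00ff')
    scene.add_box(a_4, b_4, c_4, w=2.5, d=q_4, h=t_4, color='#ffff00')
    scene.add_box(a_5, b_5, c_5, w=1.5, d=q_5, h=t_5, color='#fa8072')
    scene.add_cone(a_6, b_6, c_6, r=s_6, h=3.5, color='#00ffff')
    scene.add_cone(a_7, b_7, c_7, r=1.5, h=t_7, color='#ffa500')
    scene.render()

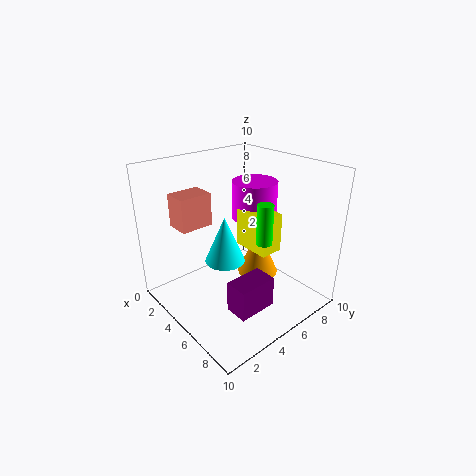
a_1 = 8, b_1 = 4.5, c_1 = 6, t_1 = 2.5, a_2 = 7.5, b_2 = 2, c_2 = 2, q_2 = 2.5, t_2 = 2, a_3 = 5.5, b_3 = 6, c_3 = 6.5, s_3 = 1.5, a_4 = 5.5, b_4 = 4.5, c_4 = 5, q_4 = 1.5, t_4 = 2.5, a_5 = 4, b_5 = 0.5, c_5 = 7, q_5 = 2, t_5 = 2, a_6 = 3.5, b_6 = 5, c_6 = 2.5, s_6 = 1.5, a_7 = 5, b_7 = 7, c_7 = 1.5, t_7 = 3.5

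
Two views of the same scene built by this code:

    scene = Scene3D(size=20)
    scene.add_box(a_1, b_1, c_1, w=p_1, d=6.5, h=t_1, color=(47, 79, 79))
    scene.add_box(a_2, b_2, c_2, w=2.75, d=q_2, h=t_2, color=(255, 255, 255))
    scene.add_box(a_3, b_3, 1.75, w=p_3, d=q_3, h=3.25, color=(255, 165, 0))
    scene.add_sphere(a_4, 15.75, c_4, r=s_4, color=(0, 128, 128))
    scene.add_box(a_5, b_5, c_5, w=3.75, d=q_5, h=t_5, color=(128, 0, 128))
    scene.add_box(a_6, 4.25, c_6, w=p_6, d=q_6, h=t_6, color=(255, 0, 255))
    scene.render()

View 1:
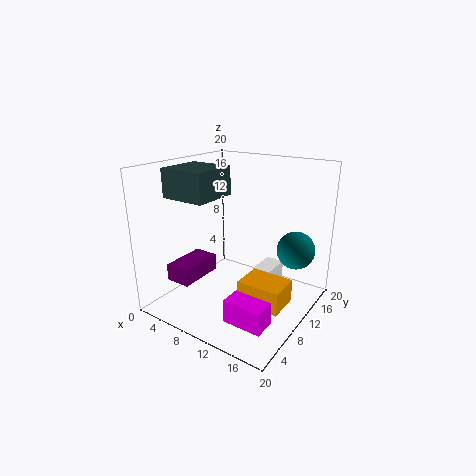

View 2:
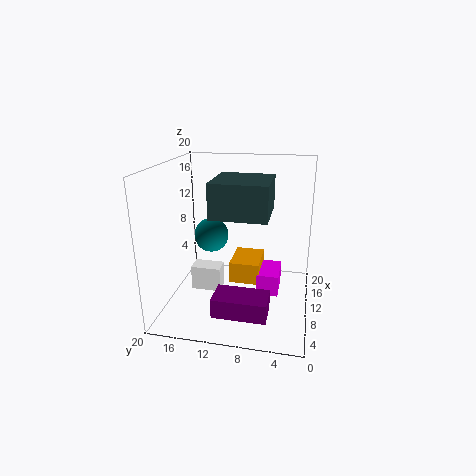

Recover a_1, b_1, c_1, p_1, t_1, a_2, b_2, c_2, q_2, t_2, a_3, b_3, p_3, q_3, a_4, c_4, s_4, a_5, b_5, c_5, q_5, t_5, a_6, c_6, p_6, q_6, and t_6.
a_1 = 1.25, b_1 = 5, c_1 = 15.5, p_1 = 6.5, t_1 = 4, a_2 = 10.75, b_2 = 13, c_2 = 0.5, q_2 = 4.5, t_2 = 3.75, a_3 = 11.75, b_3 = 7.25, p_3 = 6, q_3 = 4.5, a_4 = 16.25, c_4 = 7.5, s_4 = 2.75, a_5 = 1, b_5 = 4.75, c_5 = 3, q_5 = 6.75, t_5 = 2.5, a_6 = 11.5, c_6 = 0.25, p_6 = 5.5, q_6 = 3.25, t_6 = 3.25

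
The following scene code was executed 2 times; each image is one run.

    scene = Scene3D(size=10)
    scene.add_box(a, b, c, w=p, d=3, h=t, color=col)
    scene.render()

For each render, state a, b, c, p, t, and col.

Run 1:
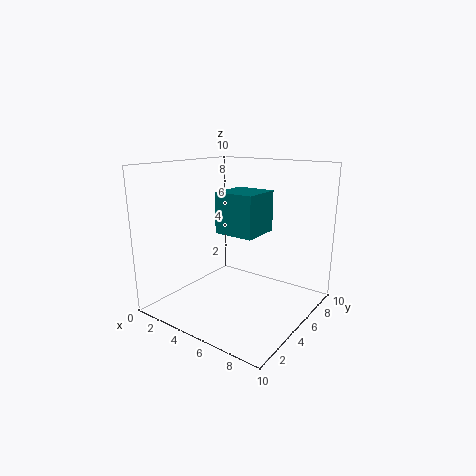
a = 3; b = 5; c = 5; p = 3; t = 3; col = 'teal'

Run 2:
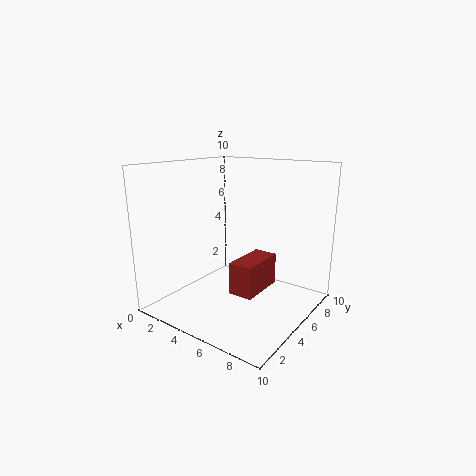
a = 6.5; b = 2; c = 2.5; p = 1.5; t = 2; col = 'brown'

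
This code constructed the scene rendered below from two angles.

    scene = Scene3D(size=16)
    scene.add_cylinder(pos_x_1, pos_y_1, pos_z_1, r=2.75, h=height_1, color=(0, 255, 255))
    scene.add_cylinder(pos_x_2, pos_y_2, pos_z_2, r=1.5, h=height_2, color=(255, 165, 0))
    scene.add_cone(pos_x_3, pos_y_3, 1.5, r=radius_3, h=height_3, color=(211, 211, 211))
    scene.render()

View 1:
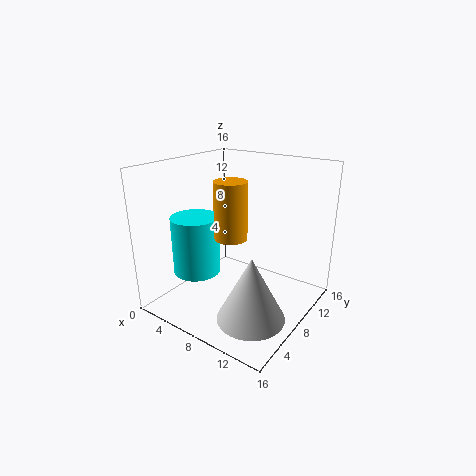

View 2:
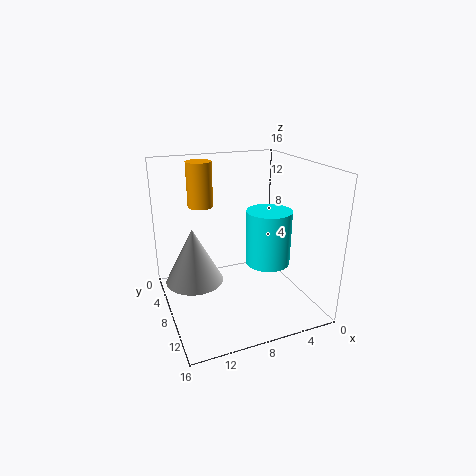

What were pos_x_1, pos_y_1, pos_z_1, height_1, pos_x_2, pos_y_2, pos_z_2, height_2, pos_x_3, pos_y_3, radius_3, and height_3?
pos_x_1 = 3.25; pos_y_1 = 6.25; pos_z_1 = 3.25; height_1 = 6.75; pos_x_2 = 10.75; pos_y_2 = 3; pos_z_2 = 10.5; height_2 = 5.25; pos_x_3 = 12.25; pos_y_3 = 4.25; radius_3 = 3.5; height_3 = 6.75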